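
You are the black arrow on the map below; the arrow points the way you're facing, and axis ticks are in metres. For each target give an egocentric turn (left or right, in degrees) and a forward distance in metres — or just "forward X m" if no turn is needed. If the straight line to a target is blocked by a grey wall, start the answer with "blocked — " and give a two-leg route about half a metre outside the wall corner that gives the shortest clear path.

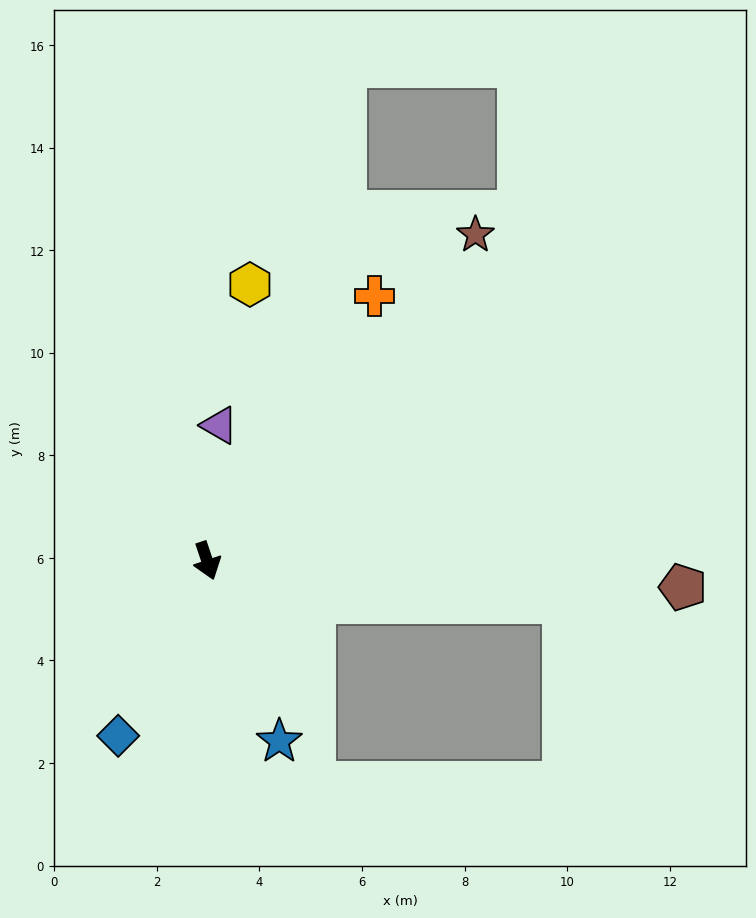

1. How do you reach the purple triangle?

turn left 156°, forward 2.7 m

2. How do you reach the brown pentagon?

turn left 68°, forward 9.3 m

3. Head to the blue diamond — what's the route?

turn right 45°, forward 3.8 m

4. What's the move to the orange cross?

turn left 129°, forward 6.1 m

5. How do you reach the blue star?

turn left 3°, forward 3.8 m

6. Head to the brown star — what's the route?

turn left 122°, forward 8.2 m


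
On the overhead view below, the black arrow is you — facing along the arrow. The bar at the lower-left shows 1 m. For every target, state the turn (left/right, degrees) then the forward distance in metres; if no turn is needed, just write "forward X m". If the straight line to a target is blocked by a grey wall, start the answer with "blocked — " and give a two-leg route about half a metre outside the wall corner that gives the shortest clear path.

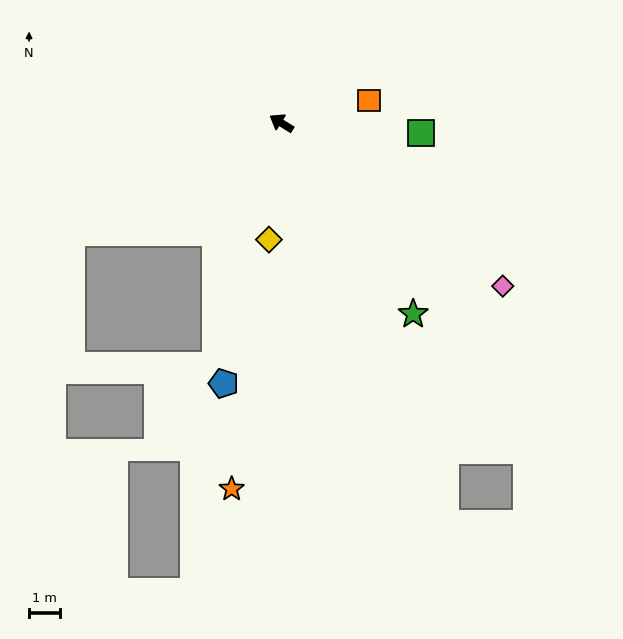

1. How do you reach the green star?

turn left 157°, forward 7.4 m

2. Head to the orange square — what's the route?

turn right 134°, forward 2.9 m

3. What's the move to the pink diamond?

turn left 176°, forward 8.8 m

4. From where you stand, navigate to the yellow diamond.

turn left 116°, forward 3.8 m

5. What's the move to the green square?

turn right 152°, forward 4.5 m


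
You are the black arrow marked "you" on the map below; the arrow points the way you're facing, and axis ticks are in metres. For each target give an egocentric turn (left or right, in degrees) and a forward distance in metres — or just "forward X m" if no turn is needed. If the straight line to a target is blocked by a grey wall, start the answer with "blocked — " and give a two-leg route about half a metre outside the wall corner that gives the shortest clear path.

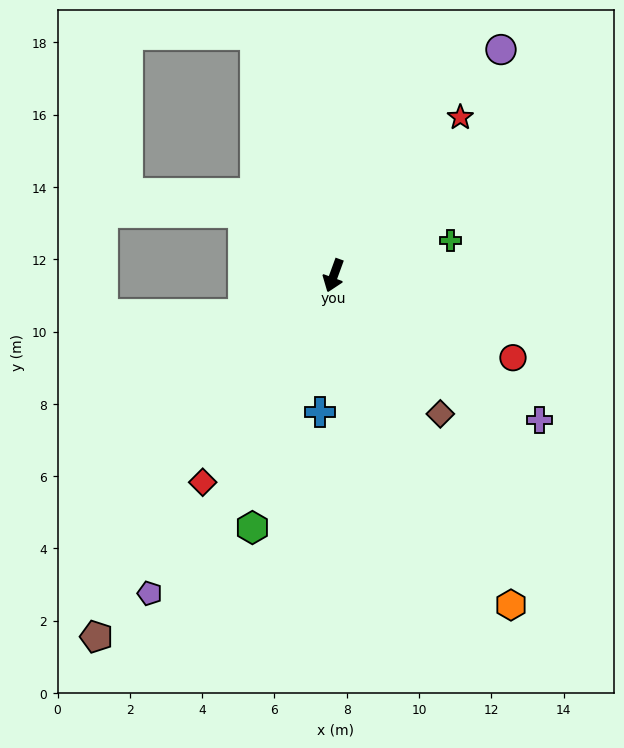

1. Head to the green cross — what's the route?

turn left 127°, forward 3.4 m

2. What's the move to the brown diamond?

turn left 58°, forward 4.8 m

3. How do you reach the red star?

turn left 161°, forward 5.6 m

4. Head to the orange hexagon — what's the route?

turn left 48°, forward 10.4 m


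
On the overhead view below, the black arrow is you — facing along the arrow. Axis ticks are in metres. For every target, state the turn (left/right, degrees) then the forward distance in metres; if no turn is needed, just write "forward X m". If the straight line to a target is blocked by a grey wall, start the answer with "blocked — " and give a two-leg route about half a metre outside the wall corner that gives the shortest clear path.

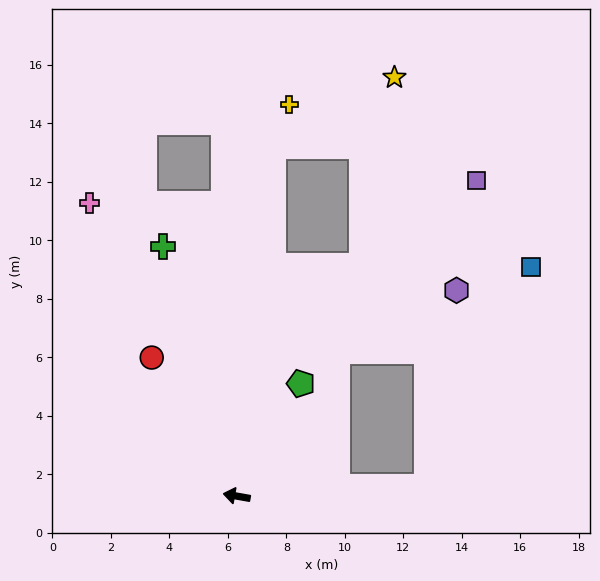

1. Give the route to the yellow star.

blocked — turn right 86°, forward 12.0 m, then turn right 54°, forward 4.8 m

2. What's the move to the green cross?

turn right 63°, forward 8.9 m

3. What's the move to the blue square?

blocked — turn right 167°, forward 6.5 m, then turn left 61°, forward 8.3 m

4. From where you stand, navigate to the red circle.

turn right 48°, forward 5.6 m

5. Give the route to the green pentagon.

turn right 110°, forward 4.4 m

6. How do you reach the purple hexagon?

blocked — turn right 167°, forward 6.5 m, then turn left 78°, forward 6.8 m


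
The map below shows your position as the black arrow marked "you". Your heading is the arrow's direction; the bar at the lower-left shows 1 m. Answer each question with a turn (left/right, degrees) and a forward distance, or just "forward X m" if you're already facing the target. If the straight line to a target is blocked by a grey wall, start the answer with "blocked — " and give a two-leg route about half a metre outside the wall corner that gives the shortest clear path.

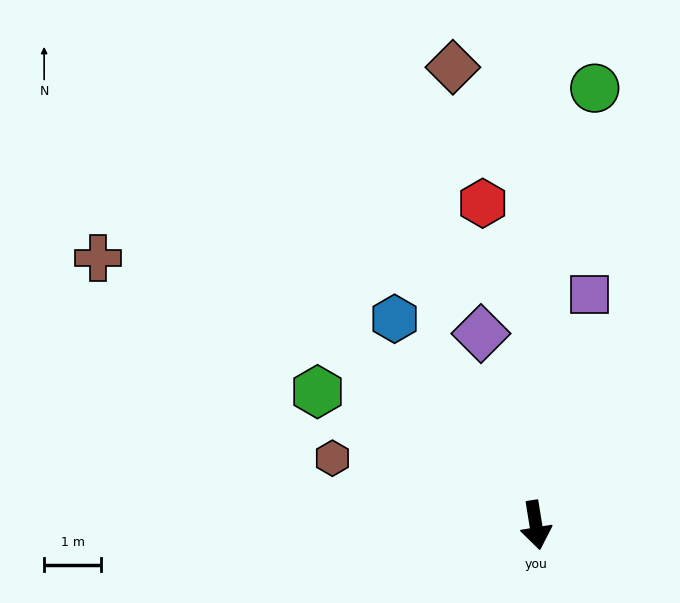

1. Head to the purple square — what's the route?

turn left 158°, forward 4.2 m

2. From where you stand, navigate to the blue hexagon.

turn right 155°, forward 4.4 m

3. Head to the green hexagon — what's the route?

turn right 131°, forward 4.5 m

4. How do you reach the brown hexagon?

turn right 117°, forward 3.8 m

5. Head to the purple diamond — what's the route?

turn right 173°, forward 3.5 m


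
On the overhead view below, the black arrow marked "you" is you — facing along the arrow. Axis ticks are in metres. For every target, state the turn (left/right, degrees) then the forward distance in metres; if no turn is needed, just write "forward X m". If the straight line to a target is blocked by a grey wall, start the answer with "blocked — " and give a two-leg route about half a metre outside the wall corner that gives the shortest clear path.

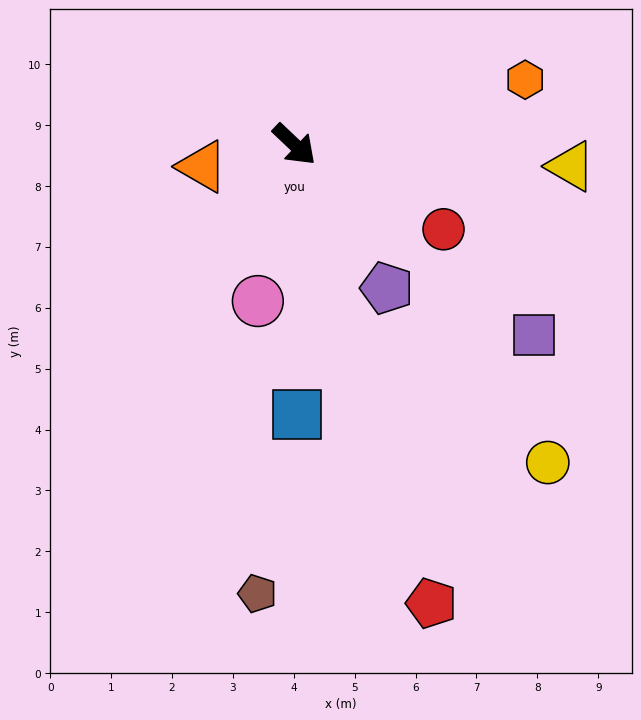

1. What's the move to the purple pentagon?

turn right 14°, forward 2.8 m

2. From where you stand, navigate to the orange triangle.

turn right 123°, forward 1.6 m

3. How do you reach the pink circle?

turn right 60°, forward 2.6 m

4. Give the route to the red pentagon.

turn right 30°, forward 7.9 m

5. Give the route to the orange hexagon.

turn left 59°, forward 3.9 m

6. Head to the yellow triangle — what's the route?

turn left 39°, forward 4.6 m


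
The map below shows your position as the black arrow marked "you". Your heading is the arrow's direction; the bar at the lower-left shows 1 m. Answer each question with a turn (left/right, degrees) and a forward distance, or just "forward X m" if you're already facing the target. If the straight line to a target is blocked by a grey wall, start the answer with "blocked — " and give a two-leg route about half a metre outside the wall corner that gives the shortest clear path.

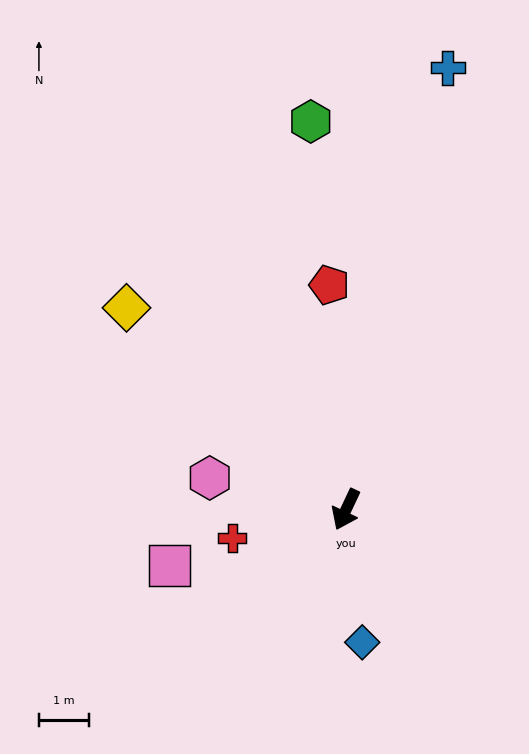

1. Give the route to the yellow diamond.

turn right 107°, forward 6.0 m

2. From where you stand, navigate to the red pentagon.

turn right 151°, forward 4.5 m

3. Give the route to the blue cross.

turn right 168°, forward 9.1 m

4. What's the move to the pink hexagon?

turn right 78°, forward 2.8 m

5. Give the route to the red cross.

turn right 51°, forward 2.3 m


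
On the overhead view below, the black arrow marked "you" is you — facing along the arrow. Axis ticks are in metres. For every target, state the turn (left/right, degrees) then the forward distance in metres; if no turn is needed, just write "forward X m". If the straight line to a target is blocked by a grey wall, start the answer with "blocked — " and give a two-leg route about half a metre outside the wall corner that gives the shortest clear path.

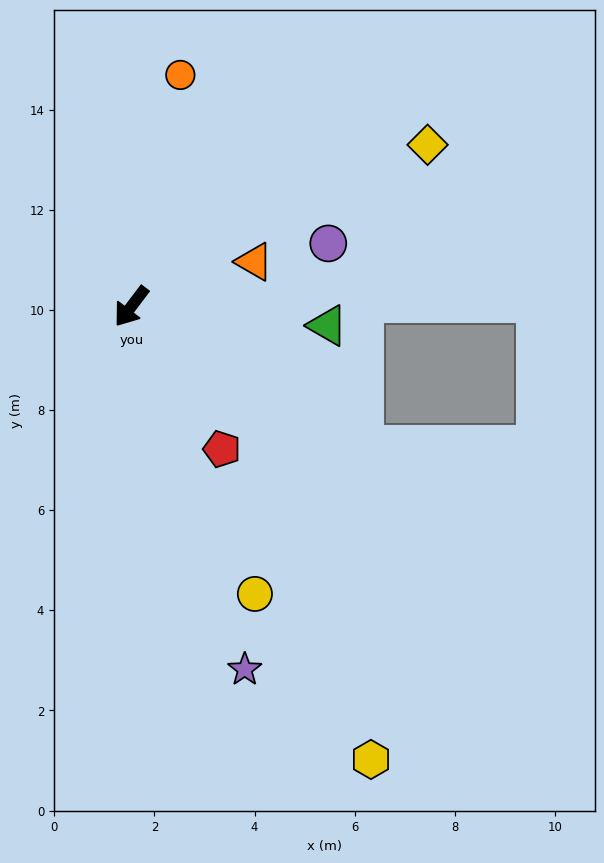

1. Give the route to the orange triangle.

turn left 147°, forward 2.6 m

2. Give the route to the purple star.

turn left 55°, forward 7.6 m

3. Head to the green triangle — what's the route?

turn left 122°, forward 3.9 m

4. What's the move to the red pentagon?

turn left 70°, forward 3.4 m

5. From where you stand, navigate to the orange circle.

turn right 155°, forward 4.7 m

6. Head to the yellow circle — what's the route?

turn left 60°, forward 6.2 m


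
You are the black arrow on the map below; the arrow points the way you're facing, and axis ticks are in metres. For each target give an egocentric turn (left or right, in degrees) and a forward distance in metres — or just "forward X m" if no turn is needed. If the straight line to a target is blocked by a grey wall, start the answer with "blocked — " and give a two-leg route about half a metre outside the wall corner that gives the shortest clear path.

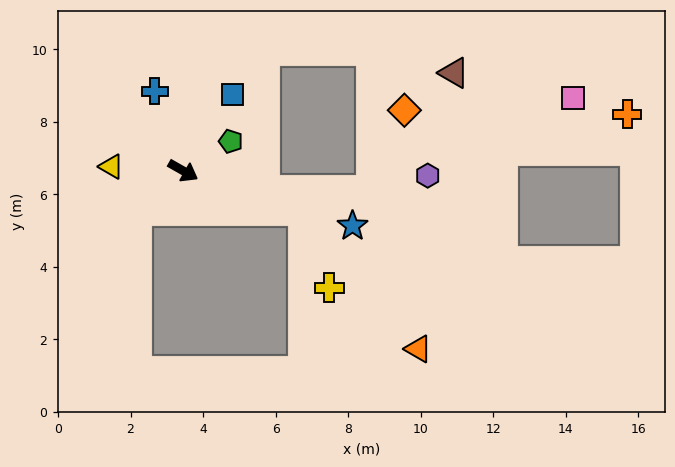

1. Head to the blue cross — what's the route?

turn left 139°, forward 2.3 m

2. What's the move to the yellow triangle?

turn right 154°, forward 2.0 m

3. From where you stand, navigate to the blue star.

turn left 12°, forward 4.9 m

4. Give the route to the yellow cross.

blocked — turn left 11°, forward 3.5 m, then turn right 53°, forward 2.2 m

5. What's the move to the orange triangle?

blocked — turn left 11°, forward 3.5 m, then turn right 32°, forward 4.9 m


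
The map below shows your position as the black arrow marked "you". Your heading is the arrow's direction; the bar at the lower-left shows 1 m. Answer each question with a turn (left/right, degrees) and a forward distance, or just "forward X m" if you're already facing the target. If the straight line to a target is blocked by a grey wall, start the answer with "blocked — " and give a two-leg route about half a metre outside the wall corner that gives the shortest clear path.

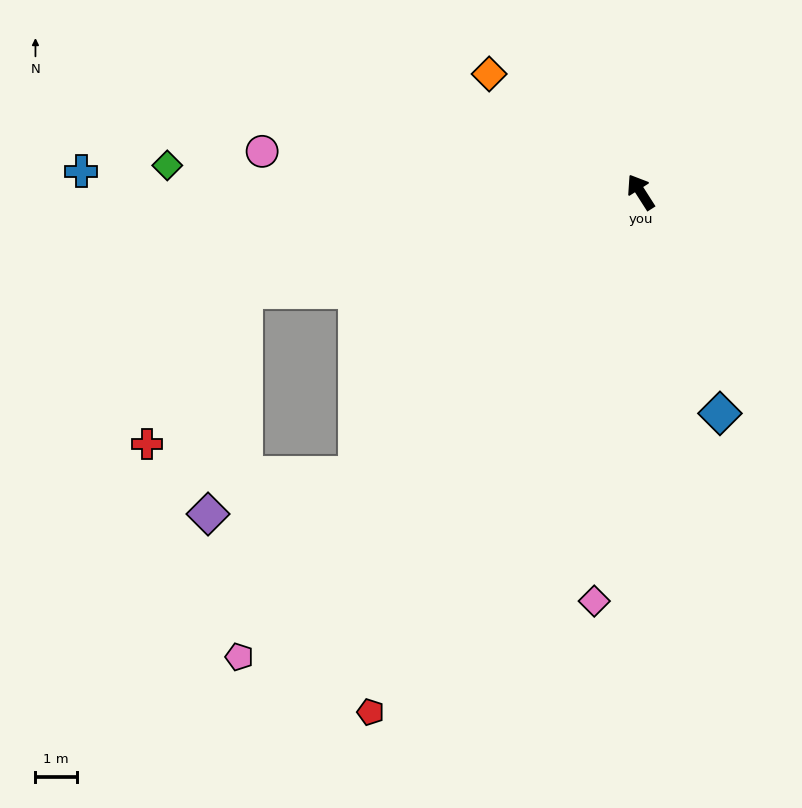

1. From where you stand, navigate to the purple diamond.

blocked — turn left 102°, forward 9.7 m, then turn right 29°, forward 3.7 m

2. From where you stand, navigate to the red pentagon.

turn left 120°, forward 14.2 m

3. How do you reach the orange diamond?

turn left 19°, forward 4.6 m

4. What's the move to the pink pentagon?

turn left 107°, forward 14.9 m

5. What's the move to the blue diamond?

turn left 167°, forward 5.7 m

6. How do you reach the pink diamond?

turn left 141°, forward 10.0 m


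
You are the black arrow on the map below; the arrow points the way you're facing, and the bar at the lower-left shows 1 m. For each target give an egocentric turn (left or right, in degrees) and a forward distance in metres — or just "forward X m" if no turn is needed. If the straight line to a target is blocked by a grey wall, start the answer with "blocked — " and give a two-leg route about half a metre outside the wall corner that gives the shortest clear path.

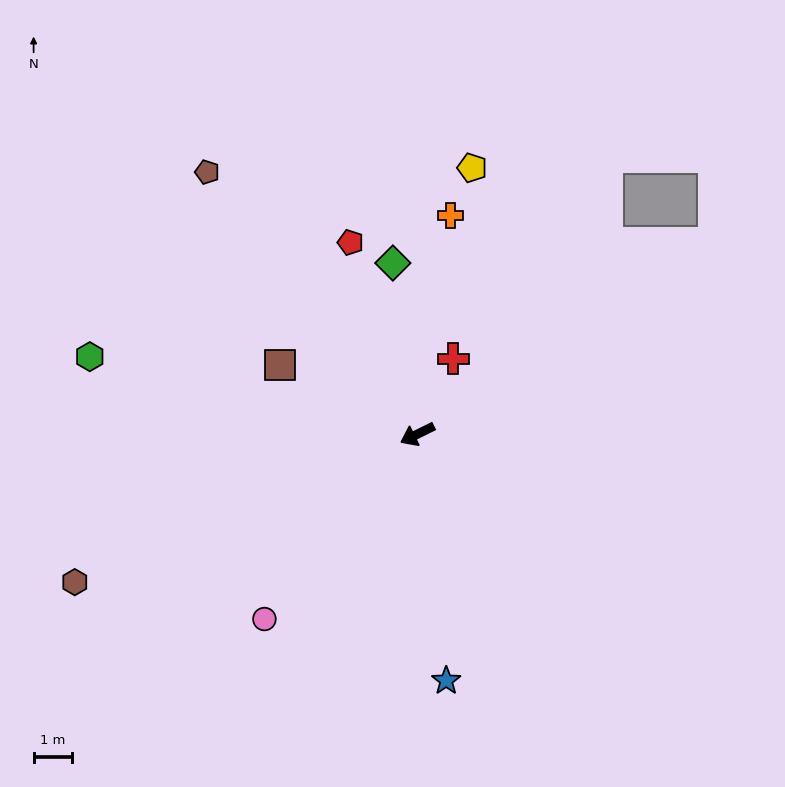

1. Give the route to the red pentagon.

turn right 97°, forward 5.3 m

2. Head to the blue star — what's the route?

turn left 70°, forward 6.4 m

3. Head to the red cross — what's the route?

turn right 142°, forward 2.2 m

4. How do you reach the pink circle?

turn left 24°, forward 6.2 m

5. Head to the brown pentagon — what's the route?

turn right 78°, forward 8.7 m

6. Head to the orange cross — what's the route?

turn right 125°, forward 5.8 m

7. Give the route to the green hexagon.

turn right 40°, forward 8.7 m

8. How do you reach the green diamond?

turn right 108°, forward 4.5 m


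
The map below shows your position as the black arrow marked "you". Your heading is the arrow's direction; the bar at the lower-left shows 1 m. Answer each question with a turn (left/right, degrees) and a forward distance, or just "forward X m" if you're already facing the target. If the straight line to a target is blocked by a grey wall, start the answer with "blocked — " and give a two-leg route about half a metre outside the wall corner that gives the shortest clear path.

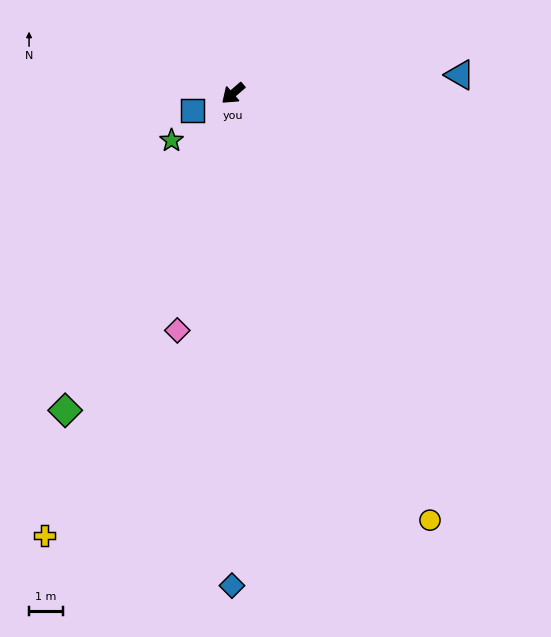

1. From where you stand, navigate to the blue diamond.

turn left 49°, forward 14.7 m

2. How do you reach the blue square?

turn right 18°, forward 1.3 m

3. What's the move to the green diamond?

turn left 21°, forward 10.7 m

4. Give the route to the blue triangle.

turn left 144°, forward 6.8 m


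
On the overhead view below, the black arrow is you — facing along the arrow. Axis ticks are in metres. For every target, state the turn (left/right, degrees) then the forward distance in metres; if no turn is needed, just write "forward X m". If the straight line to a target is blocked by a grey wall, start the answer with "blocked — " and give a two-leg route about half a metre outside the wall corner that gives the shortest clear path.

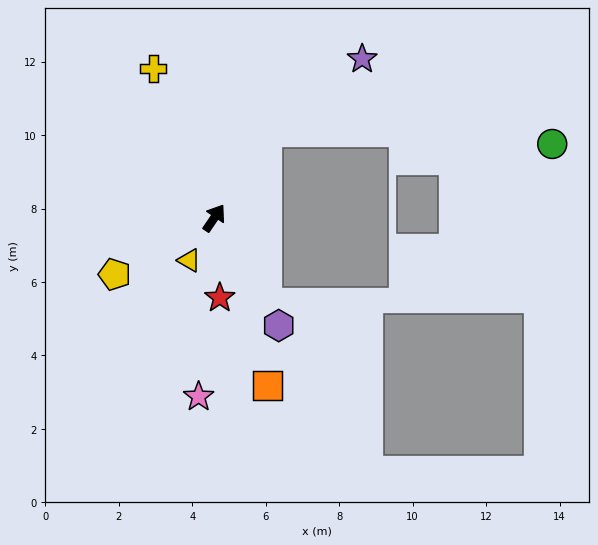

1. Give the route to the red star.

turn right 142°, forward 2.2 m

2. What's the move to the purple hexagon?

turn right 115°, forward 3.4 m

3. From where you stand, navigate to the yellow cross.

turn left 56°, forward 4.4 m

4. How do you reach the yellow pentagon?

turn left 154°, forward 3.1 m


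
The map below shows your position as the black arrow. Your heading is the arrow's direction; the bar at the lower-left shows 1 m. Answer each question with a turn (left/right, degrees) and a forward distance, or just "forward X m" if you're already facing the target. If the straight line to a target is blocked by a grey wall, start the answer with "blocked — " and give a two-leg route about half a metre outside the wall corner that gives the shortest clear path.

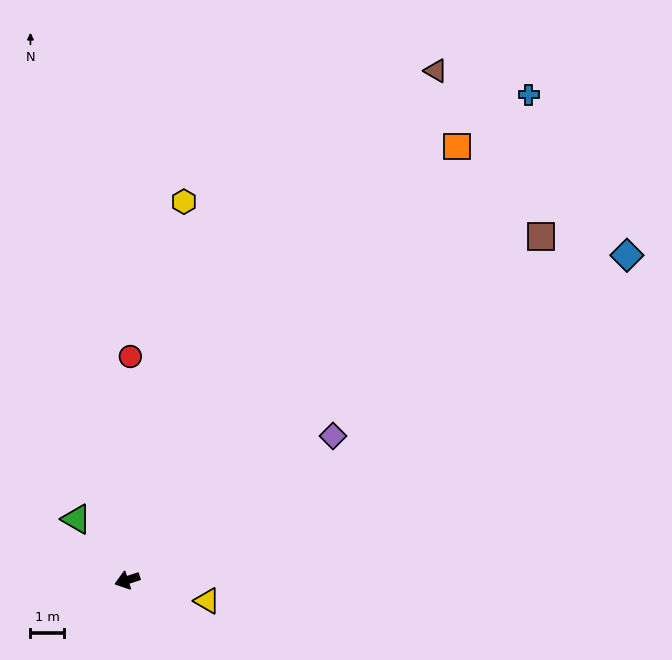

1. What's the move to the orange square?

turn right 145°, forward 16.2 m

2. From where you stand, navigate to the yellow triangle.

turn left 148°, forward 2.5 m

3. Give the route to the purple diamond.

turn right 163°, forward 7.5 m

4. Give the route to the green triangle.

turn right 68°, forward 2.4 m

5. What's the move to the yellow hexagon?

turn right 116°, forward 11.4 m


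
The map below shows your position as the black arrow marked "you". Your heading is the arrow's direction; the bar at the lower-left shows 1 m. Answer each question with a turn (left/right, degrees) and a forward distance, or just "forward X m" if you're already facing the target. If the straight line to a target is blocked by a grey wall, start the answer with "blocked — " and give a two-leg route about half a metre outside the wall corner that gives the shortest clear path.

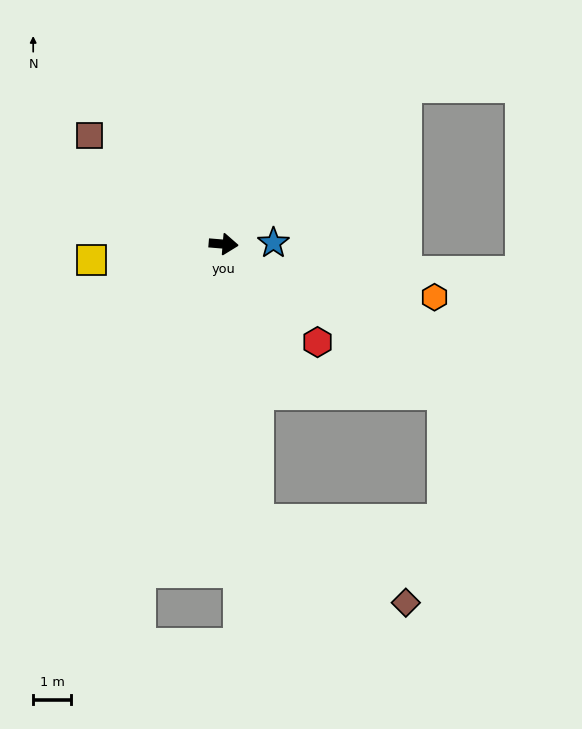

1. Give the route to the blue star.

turn left 6°, forward 1.3 m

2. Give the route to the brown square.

turn left 146°, forward 4.5 m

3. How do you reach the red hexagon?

turn right 41°, forward 3.6 m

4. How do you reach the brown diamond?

blocked — turn right 78°, forward 7.3 m, then turn left 54°, forward 4.4 m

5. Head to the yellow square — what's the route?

turn right 168°, forward 3.5 m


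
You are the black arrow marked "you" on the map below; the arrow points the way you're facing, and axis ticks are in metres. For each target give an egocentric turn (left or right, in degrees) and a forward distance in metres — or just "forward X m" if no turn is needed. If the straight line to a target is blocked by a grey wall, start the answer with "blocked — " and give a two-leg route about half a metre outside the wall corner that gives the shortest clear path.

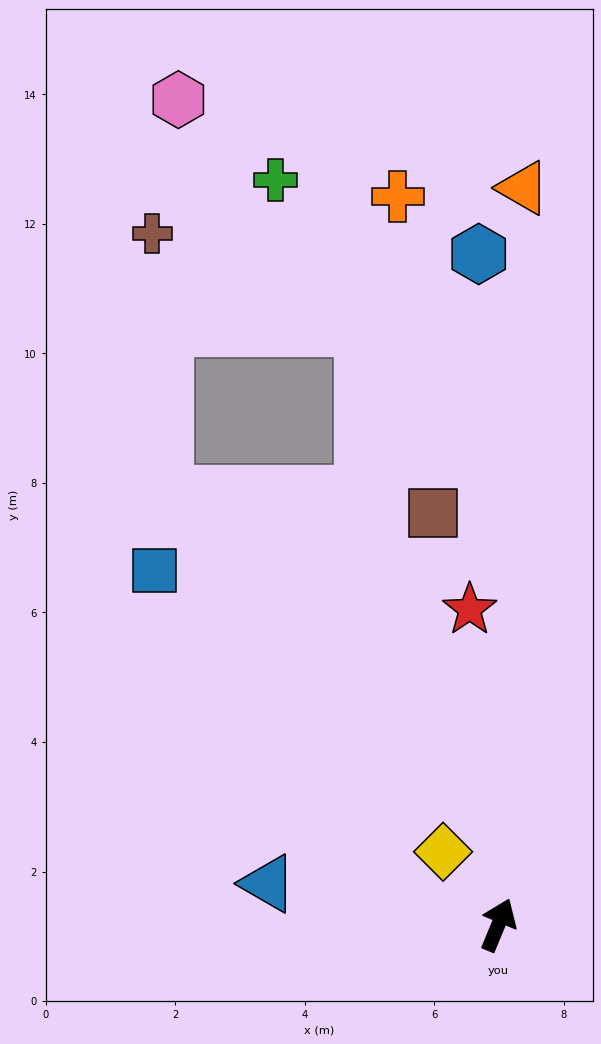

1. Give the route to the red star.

turn left 28°, forward 4.9 m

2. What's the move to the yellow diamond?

turn left 60°, forward 1.4 m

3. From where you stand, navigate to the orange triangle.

turn left 21°, forward 11.4 m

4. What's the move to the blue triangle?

turn left 102°, forward 3.6 m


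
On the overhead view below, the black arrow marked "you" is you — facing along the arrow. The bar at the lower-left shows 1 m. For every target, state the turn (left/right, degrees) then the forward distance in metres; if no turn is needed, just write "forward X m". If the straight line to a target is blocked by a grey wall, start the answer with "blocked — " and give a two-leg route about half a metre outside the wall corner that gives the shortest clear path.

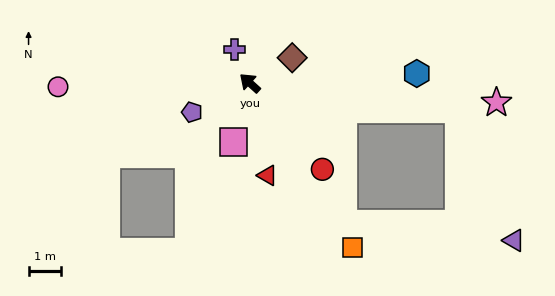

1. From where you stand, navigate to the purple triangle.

blocked — turn right 145°, forward 6.5 m, then turn right 60°, forward 4.4 m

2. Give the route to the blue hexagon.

turn right 135°, forward 5.2 m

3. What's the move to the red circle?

turn left 172°, forward 3.5 m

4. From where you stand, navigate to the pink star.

turn right 143°, forward 7.7 m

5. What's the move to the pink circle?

turn left 43°, forward 5.9 m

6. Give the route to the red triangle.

turn left 143°, forward 2.9 m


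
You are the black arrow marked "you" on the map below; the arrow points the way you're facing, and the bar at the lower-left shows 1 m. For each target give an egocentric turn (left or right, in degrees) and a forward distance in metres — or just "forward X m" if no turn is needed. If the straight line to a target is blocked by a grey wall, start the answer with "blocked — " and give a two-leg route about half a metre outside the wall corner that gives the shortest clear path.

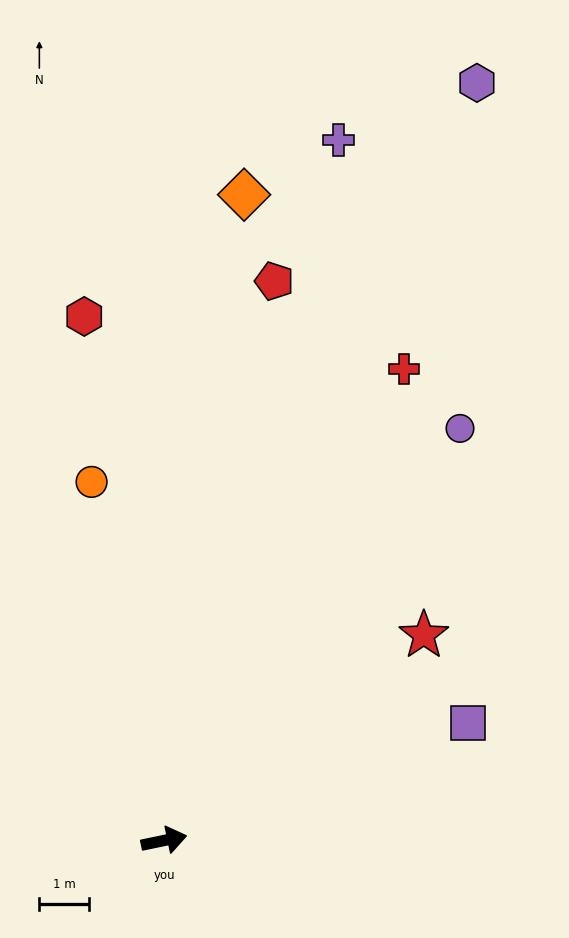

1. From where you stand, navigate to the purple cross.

turn left 64°, forward 14.5 m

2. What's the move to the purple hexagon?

turn left 56°, forward 16.4 m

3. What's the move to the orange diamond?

turn left 71°, forward 13.0 m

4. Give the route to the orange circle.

turn left 90°, forward 7.3 m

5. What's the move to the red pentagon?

turn left 67°, forward 11.4 m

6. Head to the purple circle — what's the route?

turn left 43°, forward 10.2 m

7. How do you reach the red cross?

turn left 51°, forward 10.6 m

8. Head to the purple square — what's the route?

turn left 9°, forward 6.5 m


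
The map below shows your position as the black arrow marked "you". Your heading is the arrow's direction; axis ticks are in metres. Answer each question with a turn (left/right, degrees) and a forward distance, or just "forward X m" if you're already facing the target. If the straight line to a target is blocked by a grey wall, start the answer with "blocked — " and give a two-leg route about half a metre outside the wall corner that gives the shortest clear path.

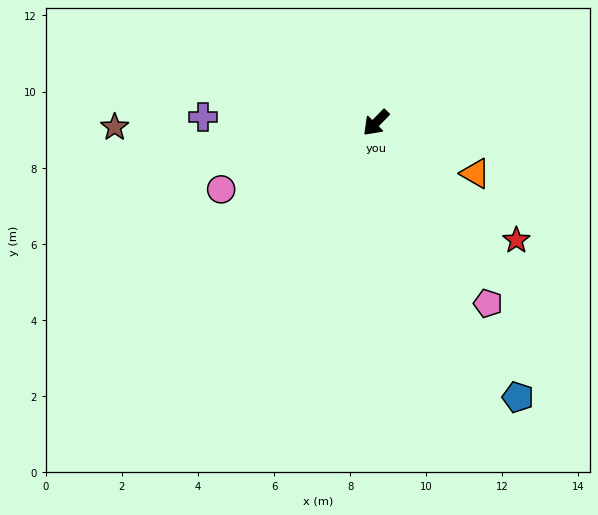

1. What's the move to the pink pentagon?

turn left 76°, forward 5.6 m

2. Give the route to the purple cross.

turn right 48°, forward 4.6 m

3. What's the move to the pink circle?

turn right 22°, forward 4.4 m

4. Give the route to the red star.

turn left 95°, forward 4.8 m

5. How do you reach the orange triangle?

turn left 107°, forward 2.9 m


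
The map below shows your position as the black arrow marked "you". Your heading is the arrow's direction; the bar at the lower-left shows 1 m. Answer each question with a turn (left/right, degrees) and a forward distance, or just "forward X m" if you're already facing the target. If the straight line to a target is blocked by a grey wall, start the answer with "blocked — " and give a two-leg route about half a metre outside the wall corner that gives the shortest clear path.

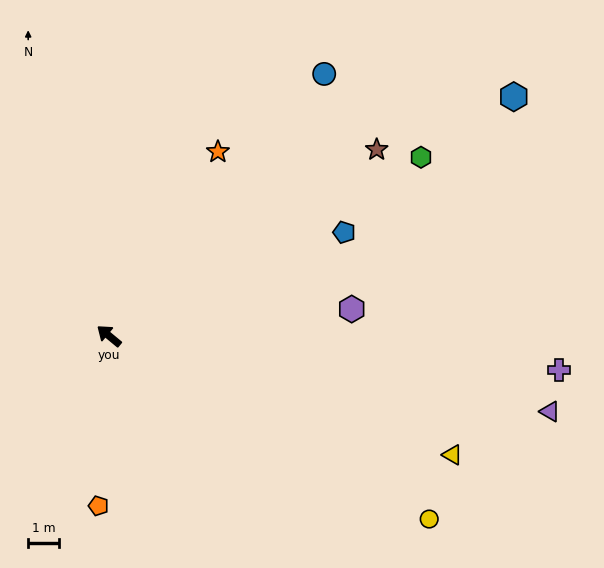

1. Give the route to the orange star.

turn right 81°, forward 7.0 m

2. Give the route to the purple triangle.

turn right 150°, forward 14.6 m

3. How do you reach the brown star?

turn right 106°, forward 10.7 m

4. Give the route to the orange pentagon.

turn left 126°, forward 5.6 m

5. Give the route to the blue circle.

turn right 90°, forward 11.1 m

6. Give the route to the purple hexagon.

turn right 134°, forward 8.0 m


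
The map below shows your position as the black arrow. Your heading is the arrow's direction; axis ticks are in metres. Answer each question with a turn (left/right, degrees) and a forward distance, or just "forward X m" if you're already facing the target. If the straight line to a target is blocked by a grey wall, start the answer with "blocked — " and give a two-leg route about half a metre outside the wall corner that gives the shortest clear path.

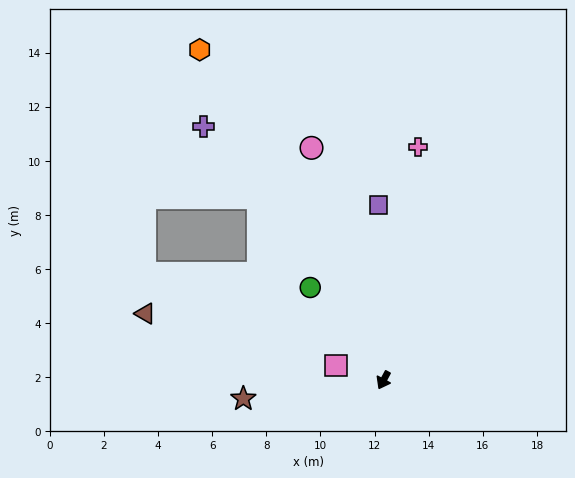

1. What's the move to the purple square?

turn right 150°, forward 6.5 m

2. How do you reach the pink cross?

turn right 160°, forward 8.7 m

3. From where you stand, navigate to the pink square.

turn right 79°, forward 1.8 m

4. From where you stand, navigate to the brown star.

turn right 54°, forward 5.2 m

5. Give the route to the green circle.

turn right 113°, forward 4.4 m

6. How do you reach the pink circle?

turn right 135°, forward 9.0 m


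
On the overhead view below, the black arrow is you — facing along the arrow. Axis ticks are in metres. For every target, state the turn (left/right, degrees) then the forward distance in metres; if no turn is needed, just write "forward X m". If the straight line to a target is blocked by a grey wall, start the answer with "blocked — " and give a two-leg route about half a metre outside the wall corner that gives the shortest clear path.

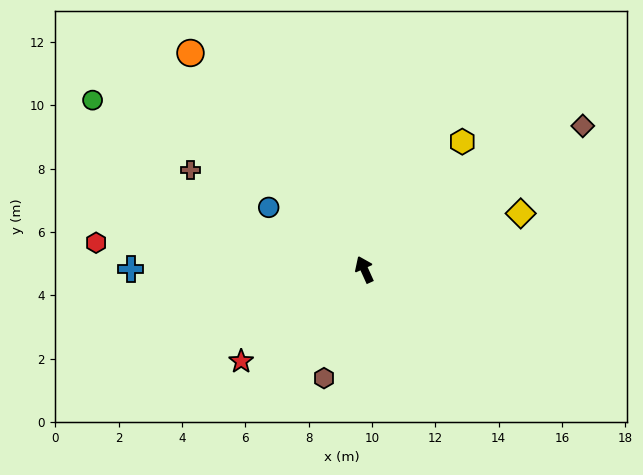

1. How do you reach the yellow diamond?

turn right 95°, forward 5.2 m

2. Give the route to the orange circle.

turn left 14°, forward 8.8 m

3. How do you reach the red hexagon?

turn left 60°, forward 8.5 m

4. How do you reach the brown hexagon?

turn left 135°, forward 3.7 m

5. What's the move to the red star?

turn left 102°, forward 4.9 m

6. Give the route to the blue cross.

turn left 66°, forward 7.4 m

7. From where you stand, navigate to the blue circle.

turn left 33°, forward 3.6 m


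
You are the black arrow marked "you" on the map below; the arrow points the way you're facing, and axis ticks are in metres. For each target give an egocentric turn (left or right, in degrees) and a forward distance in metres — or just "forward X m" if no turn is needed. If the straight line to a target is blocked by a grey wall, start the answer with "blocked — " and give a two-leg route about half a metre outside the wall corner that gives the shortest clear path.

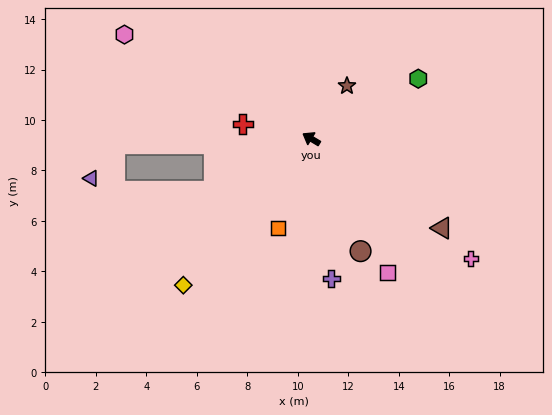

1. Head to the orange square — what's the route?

turn left 101°, forward 3.8 m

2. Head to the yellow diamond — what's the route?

turn left 80°, forward 7.7 m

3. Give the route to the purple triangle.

blocked — turn left 32°, forward 7.8 m, then turn left 55°, forward 1.7 m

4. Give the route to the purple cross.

turn left 129°, forward 5.6 m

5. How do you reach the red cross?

turn left 19°, forward 2.8 m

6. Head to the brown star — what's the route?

turn right 93°, forward 2.5 m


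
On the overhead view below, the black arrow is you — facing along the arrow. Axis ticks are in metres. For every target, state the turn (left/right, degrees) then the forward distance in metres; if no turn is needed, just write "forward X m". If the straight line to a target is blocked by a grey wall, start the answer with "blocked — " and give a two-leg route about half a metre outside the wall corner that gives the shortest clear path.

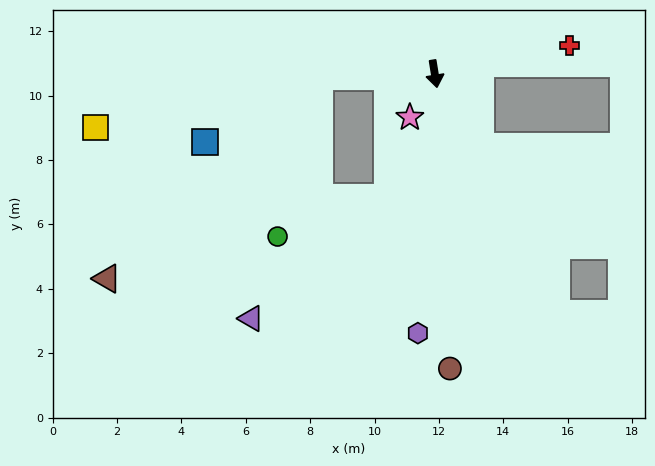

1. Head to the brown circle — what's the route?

turn right 6°, forward 9.2 m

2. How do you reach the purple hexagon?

turn right 13°, forward 8.1 m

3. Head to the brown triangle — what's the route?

blocked — turn right 98°, forward 3.6 m, then turn left 42°, forward 9.1 m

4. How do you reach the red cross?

turn left 93°, forward 4.3 m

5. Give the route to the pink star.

turn right 39°, forward 1.6 m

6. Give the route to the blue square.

blocked — turn right 98°, forward 3.6 m, then turn left 29°, forward 4.1 m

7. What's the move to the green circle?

blocked — turn right 98°, forward 3.6 m, then turn left 74°, forward 5.1 m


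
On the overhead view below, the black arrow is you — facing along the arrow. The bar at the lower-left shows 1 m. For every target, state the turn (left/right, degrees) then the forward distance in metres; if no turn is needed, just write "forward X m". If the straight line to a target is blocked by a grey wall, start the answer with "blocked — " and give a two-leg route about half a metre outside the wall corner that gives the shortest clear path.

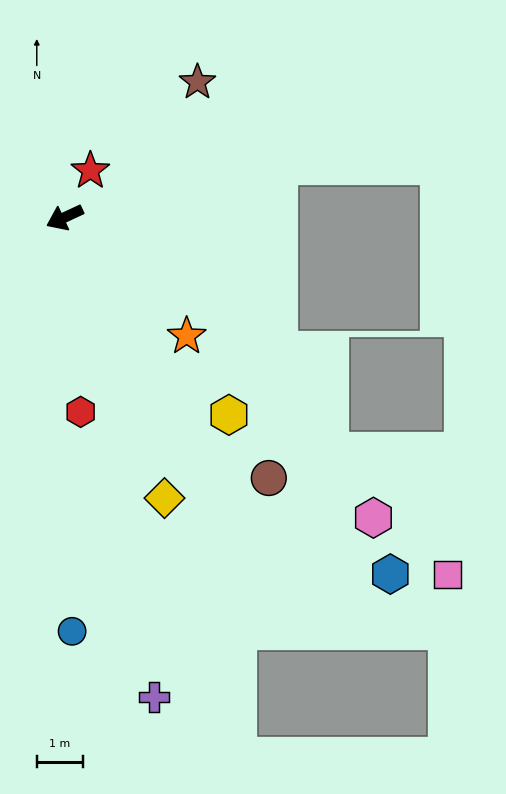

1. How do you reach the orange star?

turn left 111°, forward 3.7 m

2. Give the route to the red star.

turn right 144°, forward 1.1 m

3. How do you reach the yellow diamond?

turn left 85°, forward 6.4 m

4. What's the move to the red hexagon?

turn left 70°, forward 4.2 m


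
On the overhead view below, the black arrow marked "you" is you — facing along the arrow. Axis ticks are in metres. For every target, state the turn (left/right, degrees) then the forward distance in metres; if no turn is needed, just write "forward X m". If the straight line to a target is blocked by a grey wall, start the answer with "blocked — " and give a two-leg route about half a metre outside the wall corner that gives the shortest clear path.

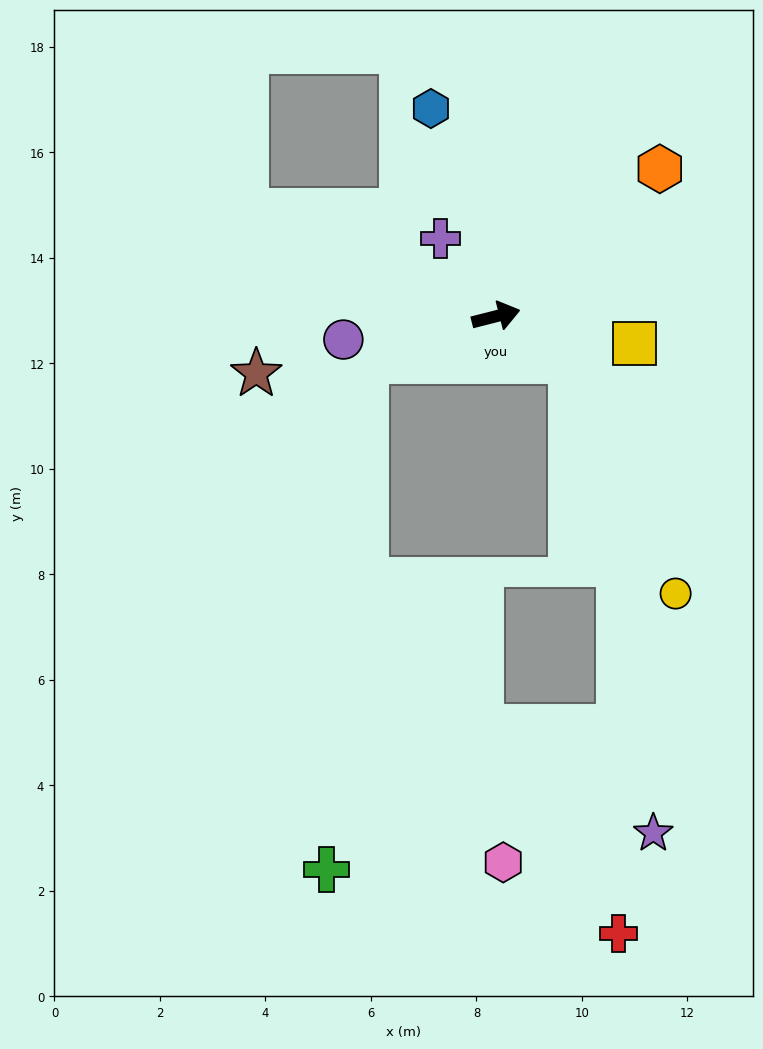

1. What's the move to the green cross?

blocked — turn right 175°, forward 2.6 m, then turn left 66°, forward 9.7 m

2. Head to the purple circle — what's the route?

turn left 174°, forward 2.9 m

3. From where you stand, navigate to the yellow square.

turn right 25°, forward 2.7 m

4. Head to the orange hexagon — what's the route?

turn left 28°, forward 4.2 m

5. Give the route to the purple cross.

turn left 111°, forward 1.8 m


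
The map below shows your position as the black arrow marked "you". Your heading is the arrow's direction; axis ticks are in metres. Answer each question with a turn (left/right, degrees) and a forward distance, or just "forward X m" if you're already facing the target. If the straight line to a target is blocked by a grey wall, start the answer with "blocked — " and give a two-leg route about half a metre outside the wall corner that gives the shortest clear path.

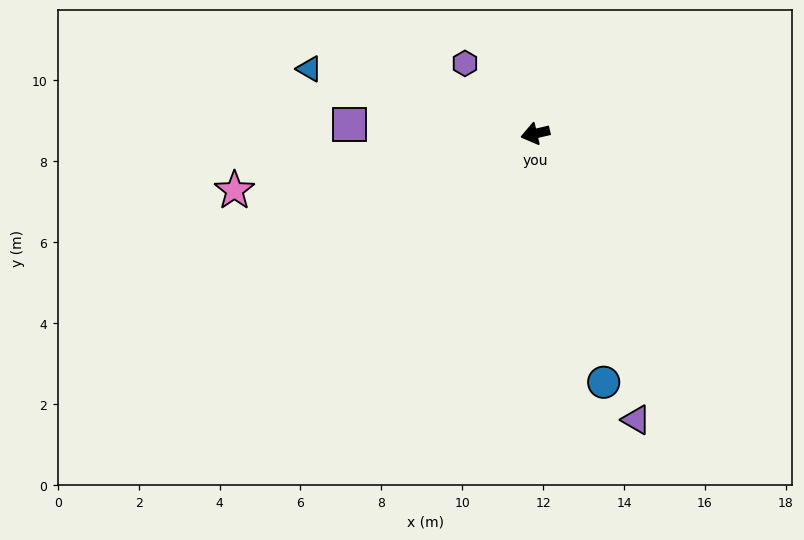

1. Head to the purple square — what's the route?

turn right 16°, forward 4.6 m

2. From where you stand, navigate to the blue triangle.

turn right 29°, forward 5.8 m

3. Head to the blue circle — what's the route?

turn left 92°, forward 6.4 m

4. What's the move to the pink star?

turn right 2°, forward 7.6 m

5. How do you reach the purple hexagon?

turn right 58°, forward 2.5 m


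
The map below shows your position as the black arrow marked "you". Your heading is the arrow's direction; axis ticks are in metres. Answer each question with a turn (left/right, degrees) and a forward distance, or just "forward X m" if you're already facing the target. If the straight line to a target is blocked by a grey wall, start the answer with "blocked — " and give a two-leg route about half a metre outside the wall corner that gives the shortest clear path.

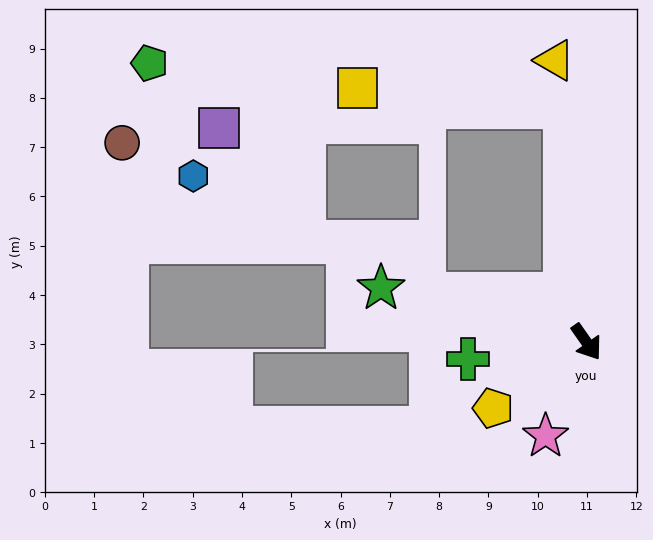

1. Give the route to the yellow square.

blocked — turn left 150°, forward 4.8 m, then turn left 80°, forward 4.2 m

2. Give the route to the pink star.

turn right 59°, forward 2.1 m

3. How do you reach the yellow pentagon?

turn right 90°, forward 2.3 m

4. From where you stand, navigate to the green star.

turn right 140°, forward 4.3 m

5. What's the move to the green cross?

turn right 117°, forward 2.4 m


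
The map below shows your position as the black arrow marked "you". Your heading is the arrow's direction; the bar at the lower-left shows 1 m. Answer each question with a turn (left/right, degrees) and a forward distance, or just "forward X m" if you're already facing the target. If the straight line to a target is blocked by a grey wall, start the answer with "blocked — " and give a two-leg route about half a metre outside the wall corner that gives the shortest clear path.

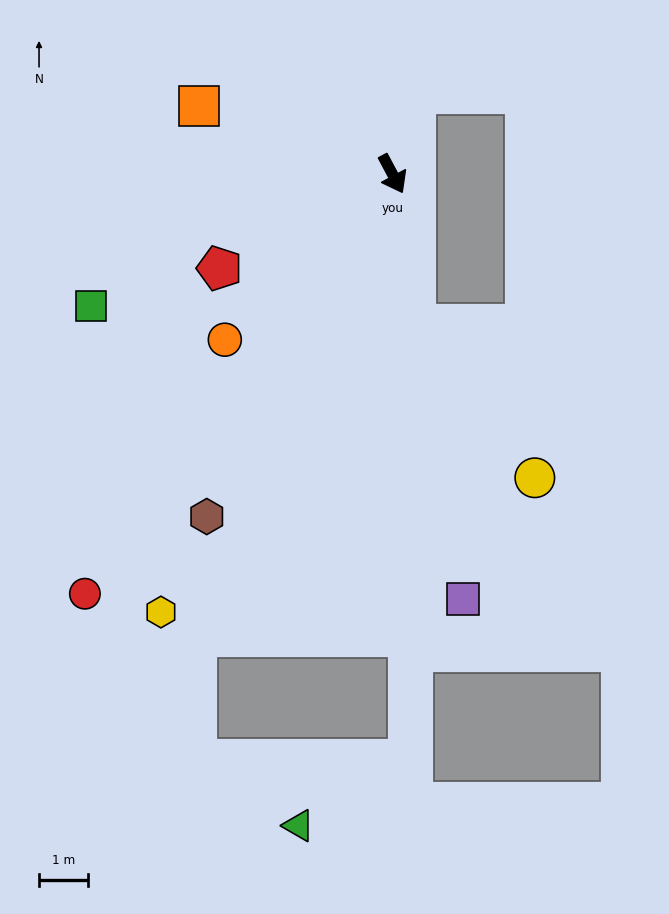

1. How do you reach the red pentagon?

turn right 89°, forward 4.0 m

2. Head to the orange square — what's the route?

turn right 138°, forward 4.2 m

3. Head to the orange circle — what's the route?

turn right 73°, forward 4.8 m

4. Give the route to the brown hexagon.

turn right 57°, forward 7.9 m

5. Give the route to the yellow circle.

blocked — turn right 20°, forward 3.1 m, then turn left 30°, forward 4.0 m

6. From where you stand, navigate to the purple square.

turn right 19°, forward 8.8 m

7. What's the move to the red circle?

turn right 64°, forward 10.6 m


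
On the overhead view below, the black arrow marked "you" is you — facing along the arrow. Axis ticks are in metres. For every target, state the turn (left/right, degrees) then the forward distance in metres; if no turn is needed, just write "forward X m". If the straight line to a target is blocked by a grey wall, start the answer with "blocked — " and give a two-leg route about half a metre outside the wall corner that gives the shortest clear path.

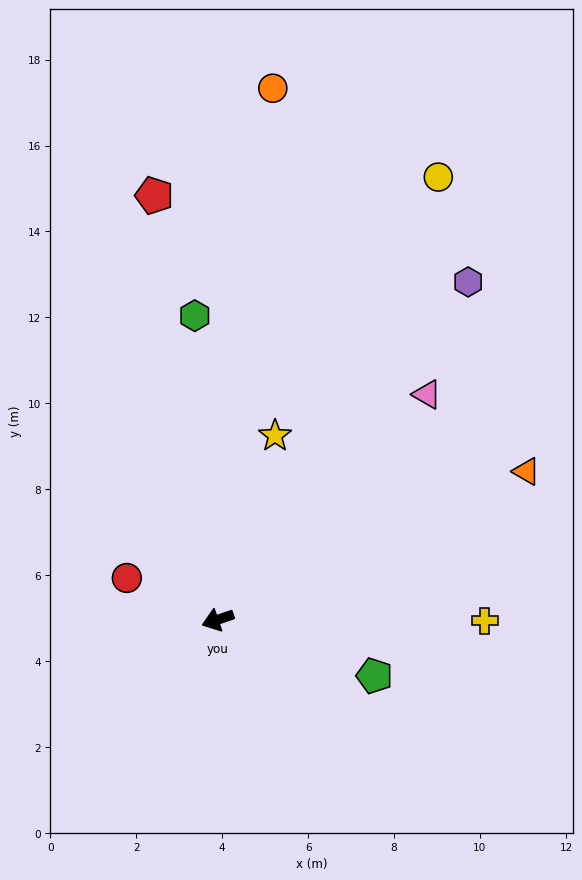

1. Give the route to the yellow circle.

turn right 135°, forward 11.5 m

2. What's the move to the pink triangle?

turn right 152°, forward 7.2 m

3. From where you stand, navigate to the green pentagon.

turn left 141°, forward 3.9 m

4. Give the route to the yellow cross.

turn left 161°, forward 6.2 m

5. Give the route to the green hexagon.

turn right 105°, forward 7.1 m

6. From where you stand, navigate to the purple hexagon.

turn right 145°, forward 9.8 m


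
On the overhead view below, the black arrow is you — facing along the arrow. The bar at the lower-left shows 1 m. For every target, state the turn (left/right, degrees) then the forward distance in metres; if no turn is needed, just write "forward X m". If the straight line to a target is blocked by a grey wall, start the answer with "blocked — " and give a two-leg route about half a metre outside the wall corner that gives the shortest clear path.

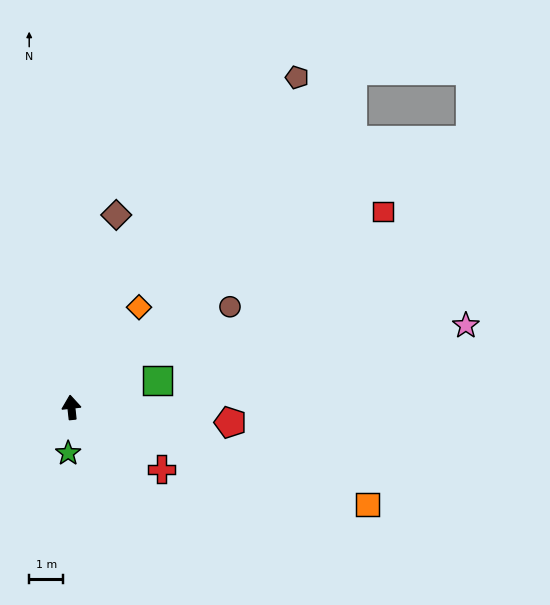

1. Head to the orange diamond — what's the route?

turn right 40°, forward 3.6 m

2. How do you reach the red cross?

turn right 131°, forward 3.2 m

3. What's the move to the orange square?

turn right 114°, forward 9.2 m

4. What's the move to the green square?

turn right 79°, forward 2.7 m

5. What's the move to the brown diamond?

turn right 19°, forward 5.8 m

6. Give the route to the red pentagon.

turn right 102°, forward 4.7 m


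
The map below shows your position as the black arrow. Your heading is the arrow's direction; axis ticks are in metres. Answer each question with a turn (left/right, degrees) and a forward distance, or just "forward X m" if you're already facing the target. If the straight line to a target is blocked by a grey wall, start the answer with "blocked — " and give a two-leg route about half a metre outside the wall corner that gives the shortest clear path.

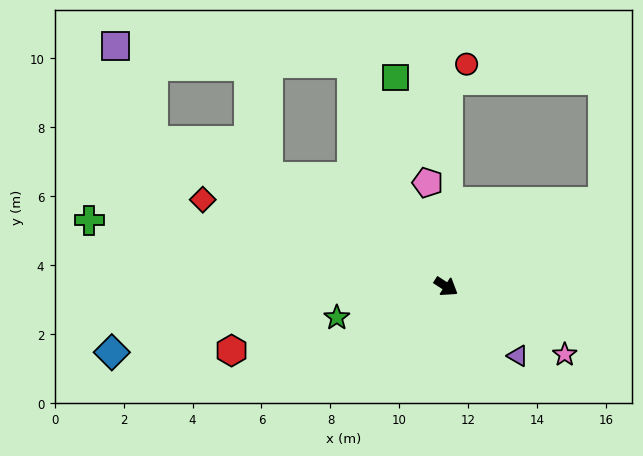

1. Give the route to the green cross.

turn right 158°, forward 10.5 m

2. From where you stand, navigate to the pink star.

turn left 3°, forward 4.0 m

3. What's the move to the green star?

turn right 131°, forward 3.3 m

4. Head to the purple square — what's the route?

blocked — turn right 174°, forward 9.5 m, then turn right 41°, forward 3.0 m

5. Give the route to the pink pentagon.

turn left 133°, forward 3.1 m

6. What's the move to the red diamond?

turn right 167°, forward 7.5 m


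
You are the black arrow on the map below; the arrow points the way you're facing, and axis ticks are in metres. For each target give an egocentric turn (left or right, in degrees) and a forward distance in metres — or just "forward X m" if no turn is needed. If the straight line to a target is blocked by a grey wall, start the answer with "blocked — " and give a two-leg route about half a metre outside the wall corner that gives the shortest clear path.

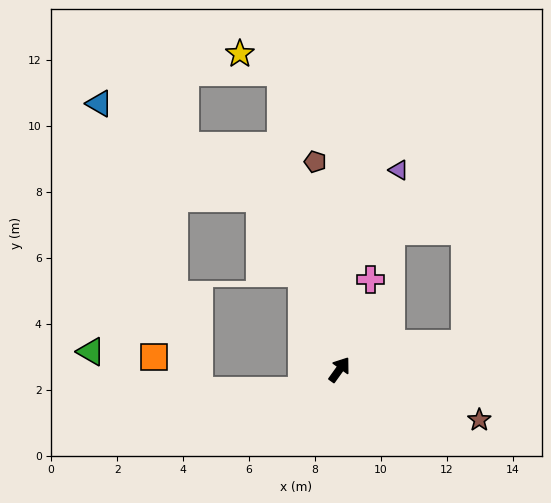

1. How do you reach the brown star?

turn right 74°, forward 4.5 m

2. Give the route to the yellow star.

blocked — turn left 47°, forward 9.2 m, then turn left 55°, forward 1.3 m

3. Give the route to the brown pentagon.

turn left 42°, forward 6.3 m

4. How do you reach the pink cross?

turn left 17°, forward 2.9 m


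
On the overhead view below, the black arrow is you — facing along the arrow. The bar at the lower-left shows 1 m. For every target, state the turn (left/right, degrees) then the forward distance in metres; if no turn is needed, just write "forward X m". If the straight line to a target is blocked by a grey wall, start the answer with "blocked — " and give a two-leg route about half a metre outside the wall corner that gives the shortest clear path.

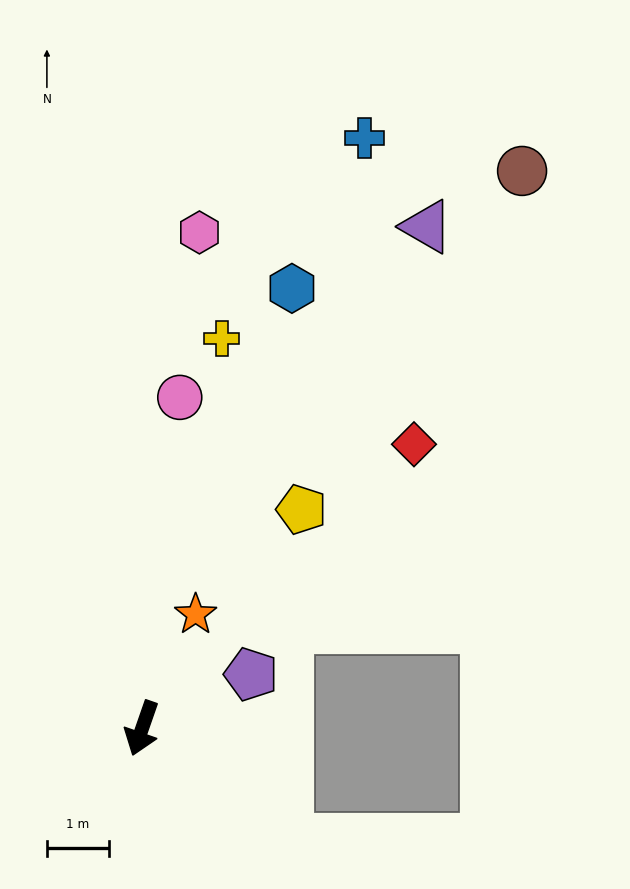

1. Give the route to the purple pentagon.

turn left 136°, forward 2.0 m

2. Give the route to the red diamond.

turn left 155°, forward 6.3 m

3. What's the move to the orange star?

turn left 174°, forward 2.0 m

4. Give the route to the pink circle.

turn right 167°, forward 5.4 m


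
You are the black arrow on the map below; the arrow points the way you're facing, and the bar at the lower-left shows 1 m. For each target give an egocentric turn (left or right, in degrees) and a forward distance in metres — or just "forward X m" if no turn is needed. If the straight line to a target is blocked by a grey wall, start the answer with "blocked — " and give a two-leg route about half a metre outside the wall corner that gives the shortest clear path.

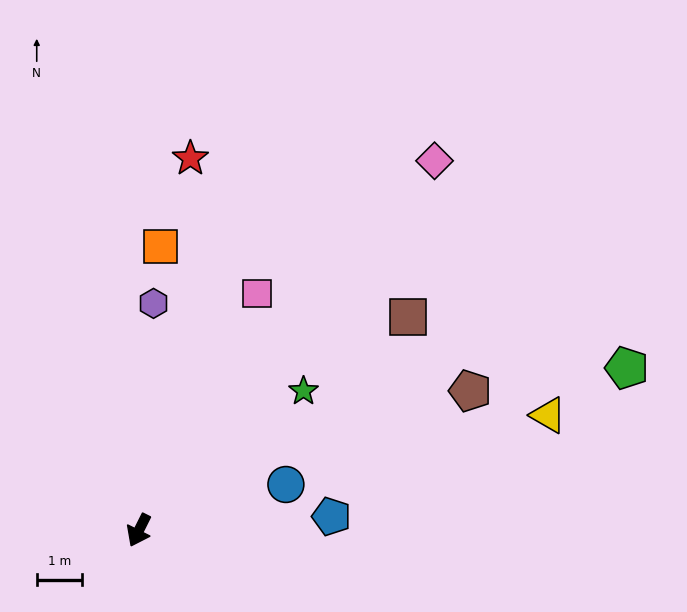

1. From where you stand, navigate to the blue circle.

turn left 134°, forward 3.4 m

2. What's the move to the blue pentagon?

turn left 121°, forward 4.3 m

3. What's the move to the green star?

turn left 157°, forward 4.8 m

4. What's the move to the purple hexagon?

turn right 157°, forward 5.0 m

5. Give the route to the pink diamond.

turn left 168°, forward 10.5 m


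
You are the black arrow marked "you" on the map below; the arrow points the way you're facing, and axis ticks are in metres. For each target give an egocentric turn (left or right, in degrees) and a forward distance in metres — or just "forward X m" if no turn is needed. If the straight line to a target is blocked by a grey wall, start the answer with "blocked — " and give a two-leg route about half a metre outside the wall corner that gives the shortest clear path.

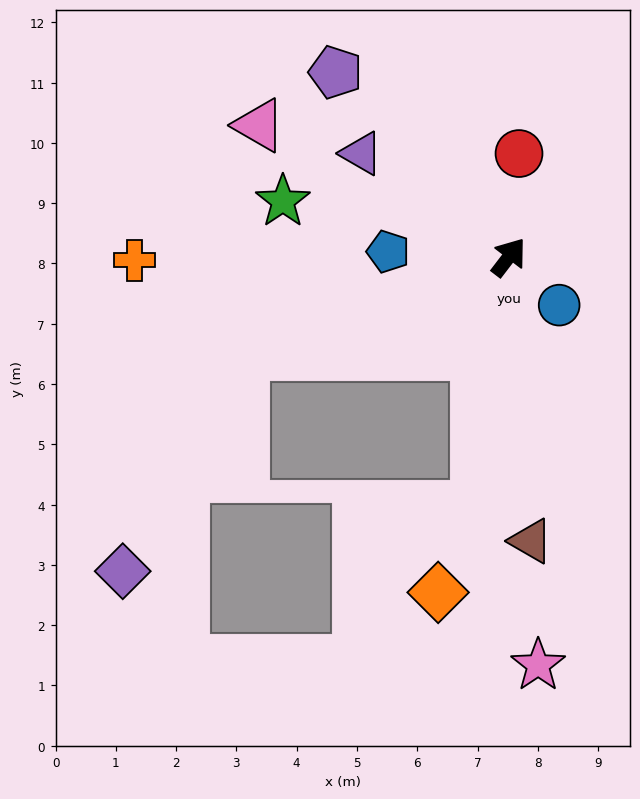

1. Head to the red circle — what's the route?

turn left 32°, forward 1.7 m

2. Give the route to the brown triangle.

turn right 138°, forward 4.7 m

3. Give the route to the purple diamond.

blocked — turn left 148°, forward 4.7 m, then turn left 40°, forward 4.1 m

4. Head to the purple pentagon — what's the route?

turn left 81°, forward 4.2 m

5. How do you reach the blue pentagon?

turn left 125°, forward 2.0 m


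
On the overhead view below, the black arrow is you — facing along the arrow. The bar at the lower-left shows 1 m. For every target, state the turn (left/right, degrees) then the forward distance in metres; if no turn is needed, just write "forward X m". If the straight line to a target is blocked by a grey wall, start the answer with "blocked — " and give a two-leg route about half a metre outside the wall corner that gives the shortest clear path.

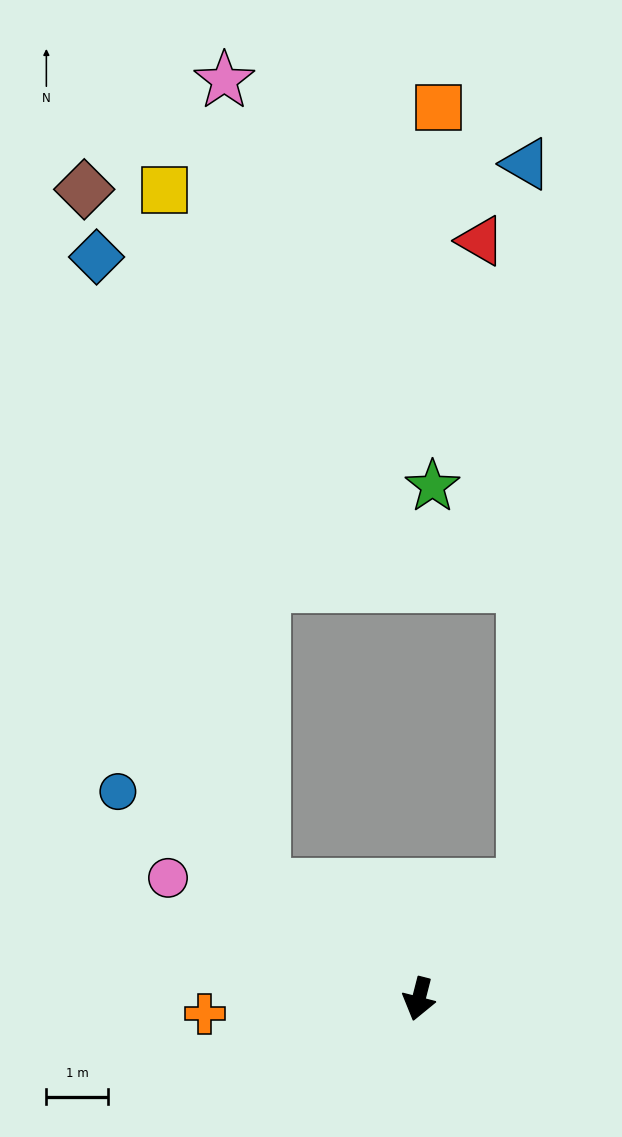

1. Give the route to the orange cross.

turn right 72°, forward 3.5 m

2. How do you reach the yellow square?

blocked — turn right 112°, forward 3.1 m, then turn right 45°, forward 11.4 m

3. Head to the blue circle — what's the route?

turn right 110°, forward 5.9 m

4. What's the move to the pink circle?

turn right 101°, forward 4.5 m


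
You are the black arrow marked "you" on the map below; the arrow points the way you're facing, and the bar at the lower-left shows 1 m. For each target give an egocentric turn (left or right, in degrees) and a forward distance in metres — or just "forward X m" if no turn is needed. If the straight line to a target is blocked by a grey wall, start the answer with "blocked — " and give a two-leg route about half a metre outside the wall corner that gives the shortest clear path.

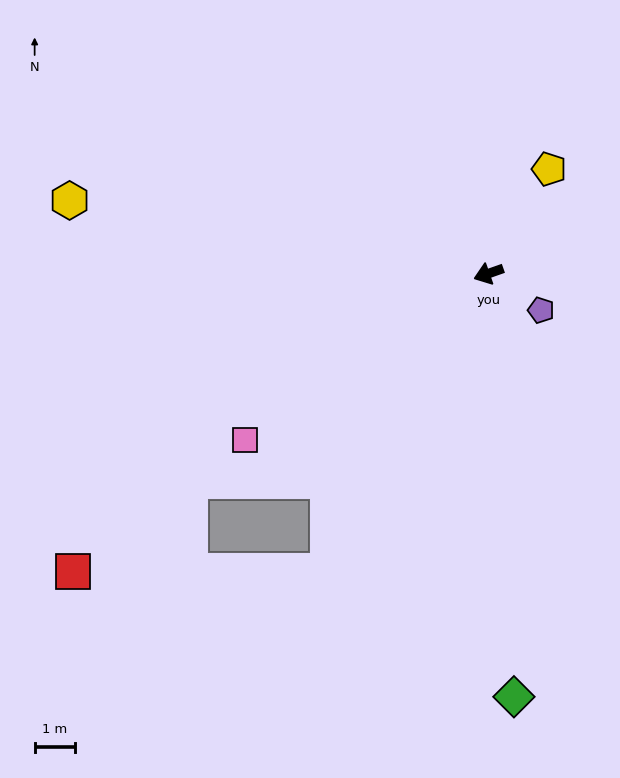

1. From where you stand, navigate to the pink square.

turn left 15°, forward 7.3 m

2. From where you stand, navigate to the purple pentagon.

turn left 126°, forward 1.6 m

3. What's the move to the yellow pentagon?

turn right 139°, forward 3.0 m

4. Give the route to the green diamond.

turn left 74°, forward 10.5 m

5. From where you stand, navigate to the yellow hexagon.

turn right 29°, forward 10.5 m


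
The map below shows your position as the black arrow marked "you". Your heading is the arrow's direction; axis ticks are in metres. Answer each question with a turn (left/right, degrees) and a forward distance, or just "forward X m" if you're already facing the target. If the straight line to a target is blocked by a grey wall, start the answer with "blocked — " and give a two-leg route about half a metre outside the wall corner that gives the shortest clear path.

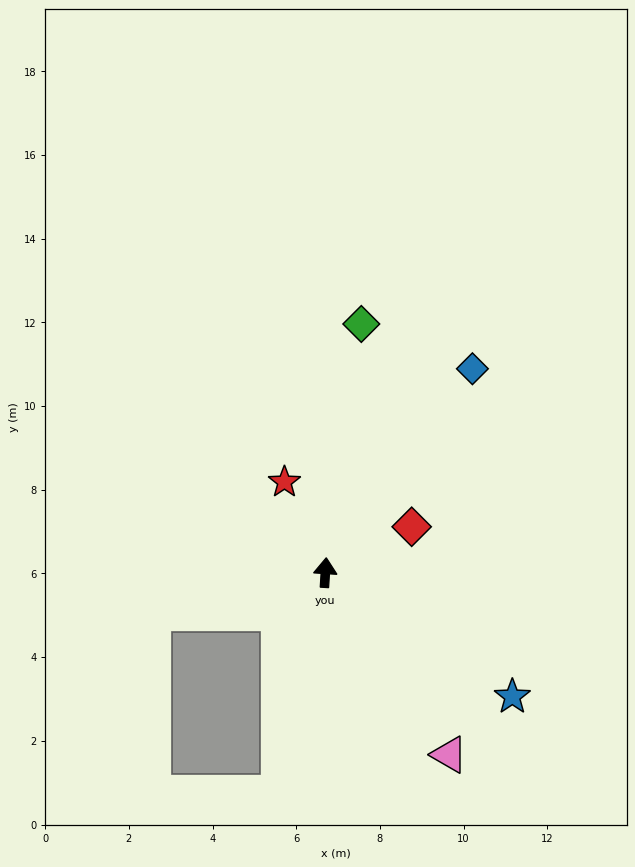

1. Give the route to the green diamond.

turn right 5°, forward 6.0 m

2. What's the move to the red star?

turn left 28°, forward 2.4 m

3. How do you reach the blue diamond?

turn right 32°, forward 6.0 m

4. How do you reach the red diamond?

turn right 58°, forward 2.3 m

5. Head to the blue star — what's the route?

turn right 120°, forward 5.4 m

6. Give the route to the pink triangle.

turn right 142°, forward 5.3 m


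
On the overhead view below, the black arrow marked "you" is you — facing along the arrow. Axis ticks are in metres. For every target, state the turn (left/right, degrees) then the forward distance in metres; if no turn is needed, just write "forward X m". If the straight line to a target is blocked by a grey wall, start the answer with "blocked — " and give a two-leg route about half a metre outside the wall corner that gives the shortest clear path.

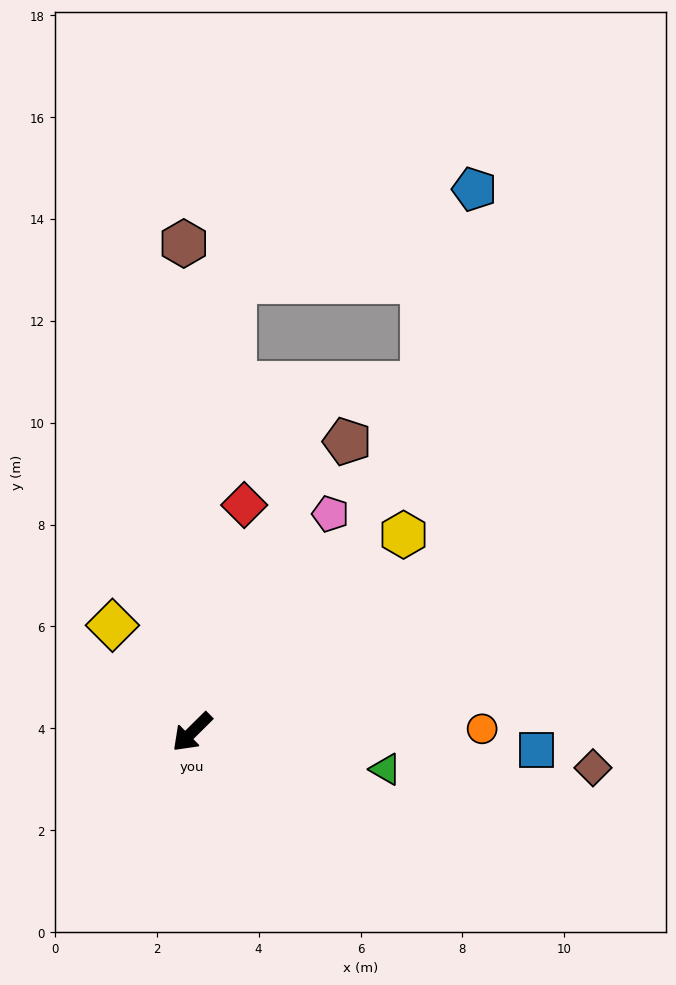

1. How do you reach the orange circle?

turn left 136°, forward 5.7 m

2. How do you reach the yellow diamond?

turn right 98°, forward 2.6 m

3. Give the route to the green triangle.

turn left 124°, forward 3.9 m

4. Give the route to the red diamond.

turn right 148°, forward 4.6 m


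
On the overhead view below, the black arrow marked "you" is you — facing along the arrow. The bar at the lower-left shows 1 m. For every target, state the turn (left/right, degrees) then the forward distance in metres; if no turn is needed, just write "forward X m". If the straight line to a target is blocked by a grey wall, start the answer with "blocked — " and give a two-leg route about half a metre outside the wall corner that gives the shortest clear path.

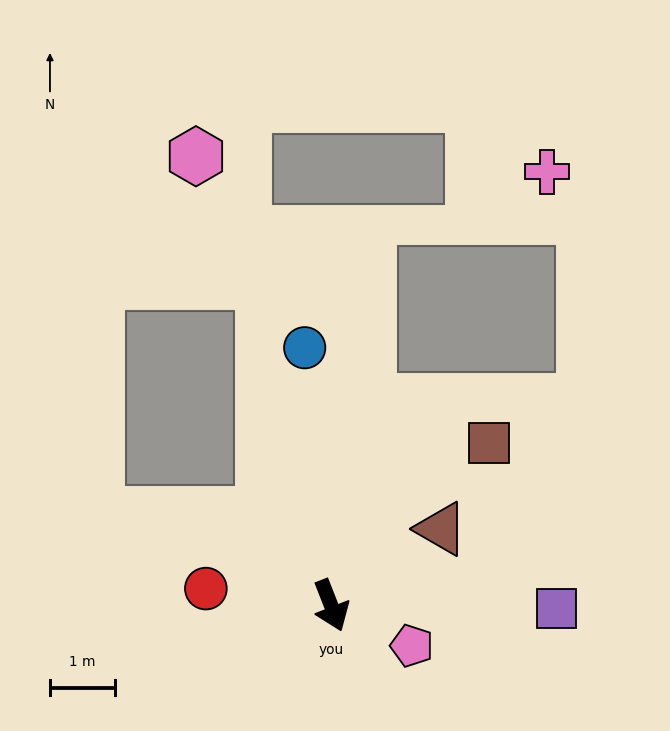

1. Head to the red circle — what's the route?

turn right 119°, forward 1.9 m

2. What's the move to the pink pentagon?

turn left 42°, forward 1.4 m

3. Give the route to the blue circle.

turn left 164°, forward 4.0 m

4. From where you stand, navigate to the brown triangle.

turn left 103°, forward 2.1 m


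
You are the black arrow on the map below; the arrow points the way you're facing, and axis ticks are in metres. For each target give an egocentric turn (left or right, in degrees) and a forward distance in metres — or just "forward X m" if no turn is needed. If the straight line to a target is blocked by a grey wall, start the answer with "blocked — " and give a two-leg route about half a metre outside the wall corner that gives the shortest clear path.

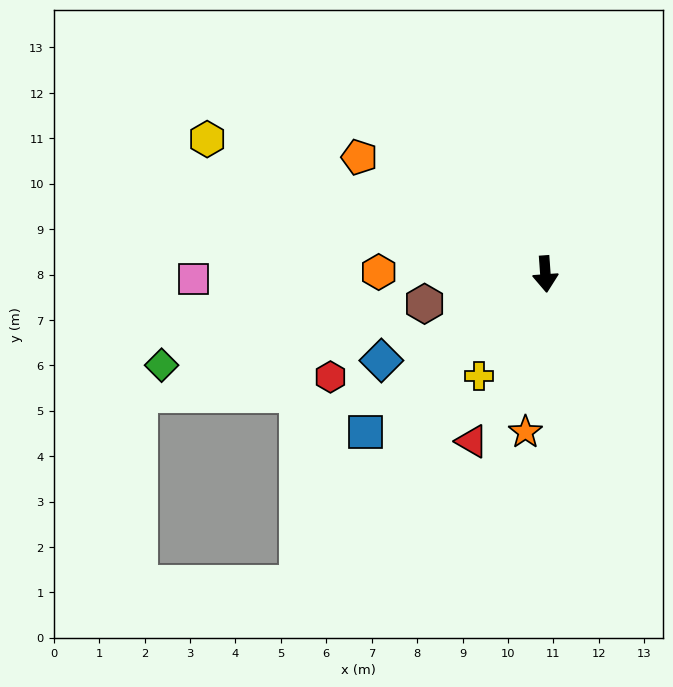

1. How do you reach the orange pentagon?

turn right 126°, forward 4.8 m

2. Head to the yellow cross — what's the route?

turn right 37°, forward 2.7 m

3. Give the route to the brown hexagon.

turn right 80°, forward 2.7 m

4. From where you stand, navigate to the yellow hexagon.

turn right 116°, forward 8.0 m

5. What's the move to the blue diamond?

turn right 66°, forward 4.1 m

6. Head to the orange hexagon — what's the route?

turn right 95°, forward 3.7 m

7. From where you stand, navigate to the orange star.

turn right 11°, forward 3.5 m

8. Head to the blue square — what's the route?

turn right 53°, forward 5.3 m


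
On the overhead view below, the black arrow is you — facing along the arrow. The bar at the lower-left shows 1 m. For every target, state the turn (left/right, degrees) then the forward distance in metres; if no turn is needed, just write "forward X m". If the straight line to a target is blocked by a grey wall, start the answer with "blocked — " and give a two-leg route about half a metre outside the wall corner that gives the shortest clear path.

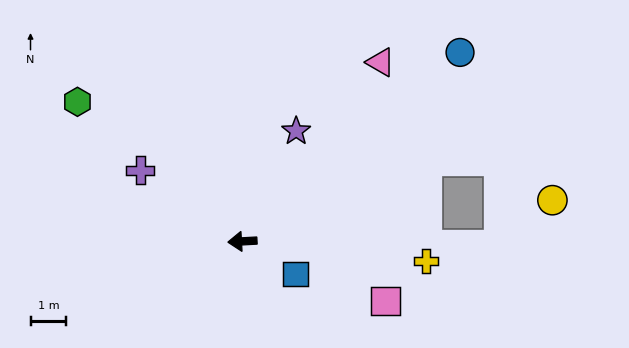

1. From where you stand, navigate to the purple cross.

turn right 38°, forward 3.5 m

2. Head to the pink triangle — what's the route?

turn right 131°, forward 6.3 m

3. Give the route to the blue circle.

turn right 142°, forward 8.0 m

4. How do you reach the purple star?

turn right 119°, forward 3.4 m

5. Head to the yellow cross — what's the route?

turn left 171°, forward 5.1 m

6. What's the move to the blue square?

turn left 145°, forward 1.7 m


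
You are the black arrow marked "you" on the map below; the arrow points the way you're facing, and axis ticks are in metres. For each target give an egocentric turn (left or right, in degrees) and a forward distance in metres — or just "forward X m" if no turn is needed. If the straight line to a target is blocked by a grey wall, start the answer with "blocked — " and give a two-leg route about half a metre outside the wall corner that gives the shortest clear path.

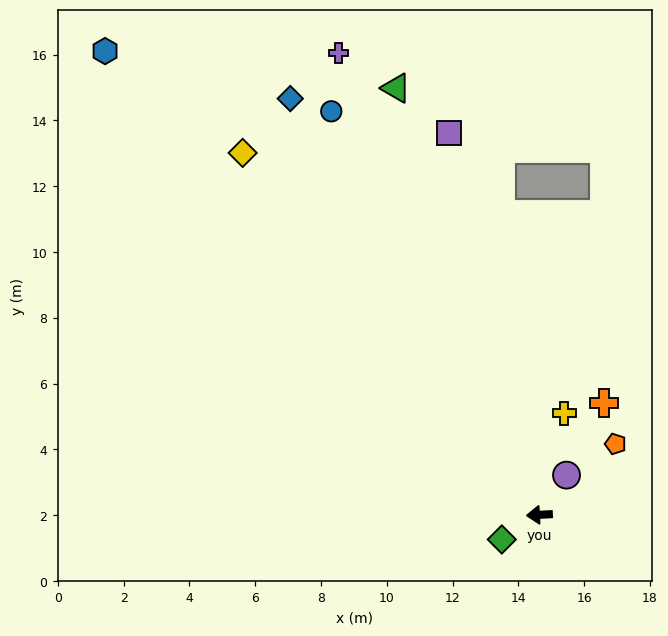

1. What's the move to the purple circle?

turn right 127°, forward 1.5 m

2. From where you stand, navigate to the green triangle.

turn right 75°, forward 13.7 m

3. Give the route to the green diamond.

turn left 30°, forward 1.4 m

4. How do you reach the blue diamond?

turn right 62°, forward 14.7 m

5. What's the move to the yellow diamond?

turn right 54°, forward 14.2 m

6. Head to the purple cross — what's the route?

turn right 70°, forward 15.3 m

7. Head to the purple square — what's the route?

turn right 80°, forward 11.9 m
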